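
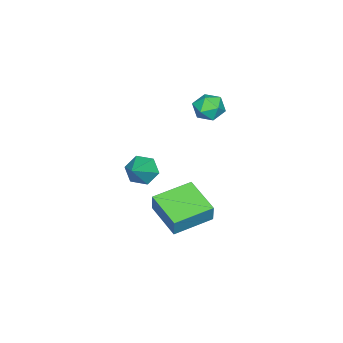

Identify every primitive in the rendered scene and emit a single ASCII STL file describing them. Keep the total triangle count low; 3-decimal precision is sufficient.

solid 
facet normal -0.825 -0.131 -0.550
outer loop
vertex 3.683 -3.098 -0.546
vertex 3.375 -3.538 0.02
vertex 3.255 -2.767 0.017
endloop
endfacet
facet normal 0.467 0.870 -0.157
outer loop
vertex 3.683 -3.098 -0.546
vertex 3.255 -2.767 0.017
vertex 4.605 -3.342 0.84
endloop
endfacet
facet normal -0.825 -0.131 -0.549
outer loop
vertex 3.255 -2.767 0.017
vertex 3.375 -3.538 0.02
vertex 2.948 -3.207 0.583
endloop
endfacet
facet normal -0.029 0.797 0.604
outer loop
vertex 3.255 -2.767 0.017
vertex 2.948 -3.207 0.583
vertex 4.605 -3.342 0.84
endloop
endfacet
facet normal -0.825 -0.131 -0.549
outer loop
vertex 2.948 -3.207 0.583
vertex 3.375 -3.538 0.02
vertex 3.068 -3.978 0.586
endloop
endfacet
facet normal -0.155 -0.020 0.988
outer loop
vertex 2.948 -3.207 0.583
vertex 3.068 -3.978 0.586
vertex 4.605 -3.342 0.84
endloop
endfacet
facet normal -0.825 -0.131 -0.550
outer loop
vertex 3.068 -3.978 0.586
vertex 3.375 -3.538 0.02
vertex 3.495 -4.308 0.024
endloop
endfacet
facet normal 0.215 -0.762 0.611
outer loop
vertex 3.068 -3.978 0.586
vertex 3.495 -4.308 0.024
vertex 4.605 -3.342 0.84
endloop
endfacet
facet normal -0.824 -0.131 -0.551
outer loop
vertex 3.495 -4.308 0.024
vertex 3.375 -3.538 0.02
vertex 3.803 -3.868 -0.542
endloop
endfacet
facet normal 0.709 -0.689 -0.149
outer loop
vertex 3.495 -4.308 0.024
vertex 3.803 -3.868 -0.542
vertex 4.605 -3.342 0.84
endloop
endfacet
facet normal -0.824 -0.131 -0.551
outer loop
vertex 3.803 -3.868 -0.542
vertex 3.375 -3.538 0.02
vertex 3.683 -3.098 -0.546
endloop
endfacet
facet normal 0.836 0.128 -0.534
outer loop
vertex 3.803 -3.868 -0.542
vertex 3.683 -3.098 -0.546
vertex 4.605 -3.342 0.84
endloop
endfacet
facet normal 0.259 0.950 -0.175
outer loop
vertex 0.532 -1.621 2.062
vertex -0.18 -1.382 2.304
vertex 0.411 -1.448 2.822
endloop
endfacet
facet normal 0.829 0.560 0.005
outer loop
vertex 0.532 -1.621 2.062
vertex 0.411 -1.448 2.822
vertex 0.839 -2.08 2.624
endloop
endfacet
facet normal 0.885 0.024 -0.464
outer loop
vertex 0.532 -1.621 2.062
vertex 0.839 -2.08 2.624
vertex 0.512 -2.405 1.984
endloop
endfacet
facet normal 0.351 0.084 -0.933
outer loop
vertex 0.532 -1.621 2.062
vertex 0.512 -2.405 1.984
vertex -0.117 -1.974 1.786
endloop
endfacet
facet normal -0.036 0.656 -0.754
outer loop
vertex 0.532 -1.621 2.062
vertex -0.117 -1.974 1.786
vertex -0.18 -1.382 2.304
endloop
endfacet
facet normal 0.709 0.277 0.649
outer loop
vertex 0.839 -2.08 2.624
vertex 0.411 -1.448 2.822
vertex 0.317 -2.126 3.214
endloop
endfacet
facet normal -0.214 0.908 0.360
outer loop
vertex 0.411 -1.448 2.822
vertex -0.18 -1.382 2.304
vertex -0.312 -1.695 3.016
endloop
endfacet
facet normal -0.692 0.432 -0.578
outer loop
vertex -0.18 -1.382 2.304
vertex -0.117 -1.974 1.786
vertex -0.639 -2.02 2.376
endloop
endfacet
facet normal -0.064 -0.493 -0.868
outer loop
vertex -0.117 -1.974 1.786
vertex 0.512 -2.405 1.984
vertex -0.211 -2.652 2.178
endloop
endfacet
facet normal 0.801 -0.589 -0.110
outer loop
vertex 0.512 -2.405 1.984
vertex 0.839 -2.08 2.624
vertex 0.38 -2.718 2.696
endloop
endfacet
facet normal -0.351 -0.084 0.933
outer loop
vertex -0.332 -2.479 2.938
vertex 0.317 -2.126 3.214
vertex -0.312 -1.695 3.016
endloop
endfacet
facet normal -0.885 -0.024 0.464
outer loop
vertex -0.332 -2.479 2.938
vertex -0.312 -1.695 3.016
vertex -0.639 -2.02 2.376
endloop
endfacet
facet normal -0.829 -0.560 -0.005
outer loop
vertex -0.332 -2.479 2.938
vertex -0.639 -2.02 2.376
vertex -0.211 -2.652 2.178
endloop
endfacet
facet normal -0.259 -0.950 0.175
outer loop
vertex -0.332 -2.479 2.938
vertex -0.211 -2.652 2.178
vertex 0.38 -2.718 2.696
endloop
endfacet
facet normal 0.036 -0.656 0.754
outer loop
vertex -0.332 -2.479 2.938
vertex 0.38 -2.718 2.696
vertex 0.317 -2.126 3.214
endloop
endfacet
facet normal 0.064 0.493 0.868
outer loop
vertex -0.312 -1.695 3.016
vertex 0.317 -2.126 3.214
vertex 0.411 -1.448 2.822
endloop
endfacet
facet normal -0.801 0.589 0.110
outer loop
vertex -0.639 -2.02 2.376
vertex -0.312 -1.695 3.016
vertex -0.18 -1.382 2.304
endloop
endfacet
facet normal -0.709 -0.277 -0.649
outer loop
vertex -0.211 -2.652 2.178
vertex -0.639 -2.02 2.376
vertex -0.117 -1.974 1.786
endloop
endfacet
facet normal 0.214 -0.908 -0.360
outer loop
vertex 0.38 -2.718 2.696
vertex -0.211 -2.652 2.178
vertex 0.512 -2.405 1.984
endloop
endfacet
facet normal 0.692 -0.432 0.578
outer loop
vertex 0.317 -2.126 3.214
vertex 0.38 -2.718 2.696
vertex 0.839 -2.08 2.624
endloop
endfacet
facet normal -0.492 -0.825 0.279
outer loop
vertex 2.352 -3.616 -2.44
vertex 0.729 -2.553 -2.159
vertex 2.071 -3.783 -3.428
endloop
endfacet
facet normal 0.828 -0.542 -0.144
outer loop
vertex 3.011 -2.207 -3.961
vertex 2.352 -3.616 -2.44
vertex 2.071 -3.783 -3.428
endloop
endfacet
facet normal -0.492 -0.825 0.279
outer loop
vertex 2.071 -3.783 -3.428
vertex 0.729 -2.553 -2.159
vertex 0.449 -2.72 -3.146
endloop
endfacet
facet normal -0.270 -0.160 -0.949
outer loop
vertex 0.449 -2.72 -3.146
vertex 3.011 -2.207 -3.961
vertex 2.071 -3.783 -3.428
endloop
endfacet
facet normal 0.269 0.160 0.950
outer loop
vertex 2.352 -3.616 -2.44
vertex 1.669 -0.977 -2.692
vertex 0.729 -2.553 -2.159
endloop
endfacet
facet normal 0.828 -0.542 -0.143
outer loop
vertex 3.291 -2.04 -2.974
vertex 2.352 -3.616 -2.44
vertex 3.011 -2.207 -3.961
endloop
endfacet
facet normal 0.270 0.161 0.949
outer loop
vertex 3.291 -2.04 -2.974
vertex 1.669 -0.977 -2.692
vertex 2.352 -3.616 -2.44
endloop
endfacet
facet normal -0.828 0.542 0.143
outer loop
vertex 0.729 -2.553 -2.159
vertex 1.669 -0.977 -2.692
vertex 0.449 -2.72 -3.146
endloop
endfacet
facet normal -0.270 -0.161 -0.949
outer loop
vertex 1.388 -1.144 -3.68
vertex 3.011 -2.207 -3.961
vertex 0.449 -2.72 -3.146
endloop
endfacet
facet normal -0.828 0.542 0.144
outer loop
vertex 0.449 -2.72 -3.146
vertex 1.669 -0.977 -2.692
vertex 1.388 -1.144 -3.68
endloop
endfacet
facet normal 0.492 0.825 -0.279
outer loop
vertex 1.388 -1.144 -3.68
vertex 3.291 -2.04 -2.974
vertex 3.011 -2.207 -3.961
endloop
endfacet
facet normal 0.492 0.825 -0.279
outer loop
vertex 1.669 -0.977 -2.692
vertex 3.291 -2.04 -2.974
vertex 1.388 -1.144 -3.68
endloop
endfacet

endsolid


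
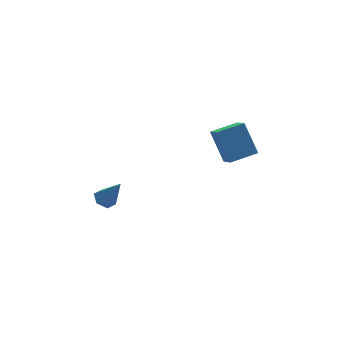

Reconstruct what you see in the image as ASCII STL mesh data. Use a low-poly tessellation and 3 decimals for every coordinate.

solid 
facet normal -0.344 0.353 -0.870
outer loop
vertex -3.533 1.321 0.235
vertex -3.926 1.665 0.53
vertex -3.38 1.877 0.4
endloop
endfacet
facet normal 0.966 -0.230 -0.121
outer loop
vertex -3.533 1.321 0.235
vertex -3.38 1.877 0.4
vertex -3.374 1.095 1.93
endloop
endfacet
facet normal -0.344 0.353 -0.870
outer loop
vertex -3.38 1.877 0.4
vertex -3.926 1.665 0.53
vertex -3.773 2.221 0.695
endloop
endfacet
facet normal 0.746 0.594 0.301
outer loop
vertex -3.38 1.877 0.4
vertex -3.773 2.221 0.695
vertex -3.374 1.095 1.93
endloop
endfacet
facet normal -0.344 0.353 -0.870
outer loop
vertex -3.773 2.221 0.695
vertex -3.926 1.665 0.53
vertex -4.32 2.009 0.825
endloop
endfacet
facet normal -0.114 0.716 0.689
outer loop
vertex -3.773 2.221 0.695
vertex -4.32 2.009 0.825
vertex -3.374 1.095 1.93
endloop
endfacet
facet normal -0.342 0.354 -0.870
outer loop
vertex -4.32 2.009 0.825
vertex -3.926 1.665 0.53
vertex -4.473 1.453 0.659
endloop
endfacet
facet normal -0.755 0.012 0.656
outer loop
vertex -4.32 2.009 0.825
vertex -4.473 1.453 0.659
vertex -3.374 1.095 1.93
endloop
endfacet
facet normal -0.342 0.354 -0.870
outer loop
vertex -4.473 1.453 0.659
vertex -3.926 1.665 0.53
vertex -4.079 1.109 0.364
endloop
endfacet
facet normal -0.534 -0.812 0.233
outer loop
vertex -4.473 1.453 0.659
vertex -4.079 1.109 0.364
vertex -3.374 1.095 1.93
endloop
endfacet
facet normal -0.343 0.354 -0.870
outer loop
vertex -4.079 1.109 0.364
vertex -3.926 1.665 0.53
vertex -3.533 1.321 0.235
endloop
endfacet
facet normal 0.326 -0.933 -0.155
outer loop
vertex -4.079 1.109 0.364
vertex -3.533 1.321 0.235
vertex -3.374 1.095 1.93
endloop
endfacet
facet normal -0.983 0.110 -0.147
outer loop
vertex 1.681 0.932 3.663
vertex 1.935 1.978 2.752
vertex 1.749 -0.259 2.316
endloop
endfacet
facet normal -0.180 -0.741 0.646
outer loop
vertex 3.165 -0.418 2.528
vertex 1.681 0.932 3.663
vertex 1.749 -0.259 2.316
endloop
endfacet
facet normal -0.983 0.111 -0.148
outer loop
vertex 1.749 -0.259 2.316
vertex 1.935 1.978 2.752
vertex 2.004 0.787 1.404
endloop
endfacet
facet normal 0.038 -0.662 -0.749
outer loop
vertex 2.004 0.787 1.404
vertex 3.165 -0.418 2.528
vertex 1.749 -0.259 2.316
endloop
endfacet
facet normal -0.038 0.662 0.749
outer loop
vertex 1.681 0.932 3.663
vertex 3.351 1.819 2.964
vertex 1.935 1.978 2.752
endloop
endfacet
facet normal -0.181 -0.742 0.646
outer loop
vertex 3.096 0.773 3.876
vertex 1.681 0.932 3.663
vertex 3.165 -0.418 2.528
endloop
endfacet
facet normal -0.038 0.662 0.749
outer loop
vertex 3.096 0.773 3.876
vertex 3.351 1.819 2.964
vertex 1.681 0.932 3.663
endloop
endfacet
facet normal 0.180 0.742 -0.646
outer loop
vertex 1.935 1.978 2.752
vertex 3.351 1.819 2.964
vertex 2.004 0.787 1.404
endloop
endfacet
facet normal 0.038 -0.662 -0.749
outer loop
vertex 3.419 0.628 1.617
vertex 3.165 -0.418 2.528
vertex 2.004 0.787 1.404
endloop
endfacet
facet normal 0.181 0.741 -0.646
outer loop
vertex 2.004 0.787 1.404
vertex 3.351 1.819 2.964
vertex 3.419 0.628 1.617
endloop
endfacet
facet normal 0.983 -0.110 0.148
outer loop
vertex 3.419 0.628 1.617
vertex 3.096 0.773 3.876
vertex 3.165 -0.418 2.528
endloop
endfacet
facet normal 0.983 -0.111 0.148
outer loop
vertex 3.351 1.819 2.964
vertex 3.096 0.773 3.876
vertex 3.419 0.628 1.617
endloop
endfacet

endsolid


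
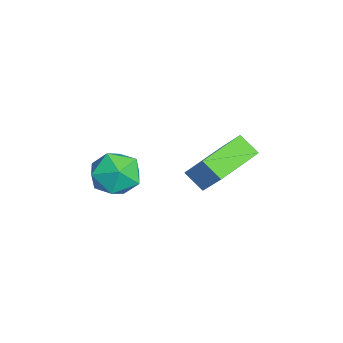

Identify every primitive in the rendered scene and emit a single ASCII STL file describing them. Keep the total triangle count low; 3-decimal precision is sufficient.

solid 
facet normal -0.567 -0.325 -0.757
outer loop
vertex 0.368 2.206 1.513
vertex -1.089 3.741 1.945
vertex 0.893 2.899 0.823
endloop
endfacet
facet normal 0.675 -0.710 -0.200
outer loop
vertex 2.009 3.539 2.315
vertex 0.368 2.206 1.513
vertex 0.893 2.899 0.823
endloop
endfacet
facet normal -0.567 -0.325 -0.757
outer loop
vertex 0.893 2.899 0.823
vertex -1.089 3.741 1.945
vertex -0.564 4.433 1.255
endloop
endfacet
facet normal 0.473 0.624 -0.622
outer loop
vertex -0.564 4.433 1.255
vertex 2.009 3.539 2.315
vertex 0.893 2.899 0.823
endloop
endfacet
facet normal -0.473 -0.624 0.622
outer loop
vertex 0.368 2.206 1.513
vertex 0.027 4.381 3.437
vertex -1.089 3.741 1.945
endloop
endfacet
facet normal 0.675 -0.711 -0.199
outer loop
vertex 1.484 2.847 3.005
vertex 0.368 2.206 1.513
vertex 2.009 3.539 2.315
endloop
endfacet
facet normal -0.473 -0.624 0.622
outer loop
vertex 1.484 2.847 3.005
vertex 0.027 4.381 3.437
vertex 0.368 2.206 1.513
endloop
endfacet
facet normal -0.674 0.711 0.200
outer loop
vertex -1.089 3.741 1.945
vertex 0.027 4.381 3.437
vertex -0.564 4.433 1.255
endloop
endfacet
facet normal 0.473 0.624 -0.622
outer loop
vertex 0.552 5.074 2.747
vertex 2.009 3.539 2.315
vertex -0.564 4.433 1.255
endloop
endfacet
facet normal -0.675 0.710 0.200
outer loop
vertex -0.564 4.433 1.255
vertex 0.027 4.381 3.437
vertex 0.552 5.074 2.747
endloop
endfacet
facet normal 0.567 0.325 0.757
outer loop
vertex 0.552 5.074 2.747
vertex 1.484 2.847 3.005
vertex 2.009 3.539 2.315
endloop
endfacet
facet normal 0.567 0.325 0.757
outer loop
vertex 0.027 4.381 3.437
vertex 1.484 2.847 3.005
vertex 0.552 5.074 2.747
endloop
endfacet
facet normal 0.205 0.251 0.946
outer loop
vertex 2.304 0.322 3.788
vertex 2.244 -0.781 4.093
vertex 3.244 -0.332 3.758
endloop
endfacet
facet normal 0.508 0.708 0.491
outer loop
vertex 2.304 0.322 3.788
vertex 3.244 -0.332 3.758
vertex 3.033 0.408 2.909
endloop
endfacet
facet normal -0.007 0.996 0.091
outer loop
vertex 2.304 0.322 3.788
vertex 3.033 0.408 2.909
vertex 1.903 0.417 2.719
endloop
endfacet
facet normal -0.630 0.717 0.300
outer loop
vertex 2.304 0.322 3.788
vertex 1.903 0.417 2.719
vertex 1.415 -0.318 3.451
endloop
endfacet
facet normal -0.498 0.256 0.828
outer loop
vertex 2.304 0.322 3.788
vertex 1.415 -0.318 3.451
vertex 2.244 -0.781 4.093
endloop
endfacet
facet normal 0.940 0.337 0.060
outer loop
vertex 3.033 0.408 2.909
vertex 3.244 -0.332 3.758
vertex 3.425 -0.642 2.669
endloop
endfacet
facet normal 0.449 -0.404 0.797
outer loop
vertex 3.244 -0.332 3.758
vertex 2.244 -0.781 4.093
vertex 2.937 -1.377 3.401
endloop
endfacet
facet normal -0.690 -0.396 0.606
outer loop
vertex 2.244 -0.781 4.093
vertex 1.415 -0.318 3.451
vertex 1.807 -1.368 3.211
endloop
endfacet
facet normal -0.903 0.351 -0.250
outer loop
vertex 1.415 -0.318 3.451
vertex 1.903 0.417 2.719
vertex 1.596 -0.628 2.362
endloop
endfacet
facet normal 0.105 0.803 -0.587
outer loop
vertex 1.903 0.417 2.719
vertex 3.033 0.408 2.909
vertex 2.596 -0.179 2.027
endloop
endfacet
facet normal 0.630 -0.717 -0.300
outer loop
vertex 2.536 -1.282 2.332
vertex 3.425 -0.642 2.669
vertex 2.937 -1.377 3.401
endloop
endfacet
facet normal 0.007 -0.996 -0.091
outer loop
vertex 2.536 -1.282 2.332
vertex 2.937 -1.377 3.401
vertex 1.807 -1.368 3.211
endloop
endfacet
facet normal -0.508 -0.708 -0.491
outer loop
vertex 2.536 -1.282 2.332
vertex 1.807 -1.368 3.211
vertex 1.596 -0.628 2.362
endloop
endfacet
facet normal -0.205 -0.251 -0.946
outer loop
vertex 2.536 -1.282 2.332
vertex 1.596 -0.628 2.362
vertex 2.596 -0.179 2.027
endloop
endfacet
facet normal 0.498 -0.256 -0.828
outer loop
vertex 2.536 -1.282 2.332
vertex 2.596 -0.179 2.027
vertex 3.425 -0.642 2.669
endloop
endfacet
facet normal 0.903 -0.351 0.250
outer loop
vertex 2.937 -1.377 3.401
vertex 3.425 -0.642 2.669
vertex 3.244 -0.332 3.758
endloop
endfacet
facet normal -0.105 -0.803 0.587
outer loop
vertex 1.807 -1.368 3.211
vertex 2.937 -1.377 3.401
vertex 2.244 -0.781 4.093
endloop
endfacet
facet normal -0.940 -0.337 -0.060
outer loop
vertex 1.596 -0.628 2.362
vertex 1.807 -1.368 3.211
vertex 1.415 -0.318 3.451
endloop
endfacet
facet normal -0.449 0.404 -0.797
outer loop
vertex 2.596 -0.179 2.027
vertex 1.596 -0.628 2.362
vertex 1.903 0.417 2.719
endloop
endfacet
facet normal 0.690 0.396 -0.606
outer loop
vertex 3.425 -0.642 2.669
vertex 2.596 -0.179 2.027
vertex 3.033 0.408 2.909
endloop
endfacet

endsolid


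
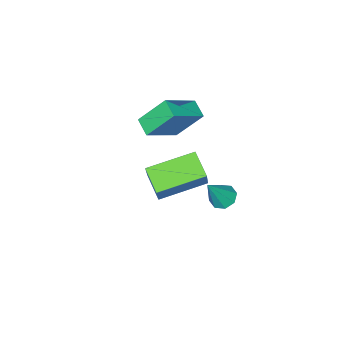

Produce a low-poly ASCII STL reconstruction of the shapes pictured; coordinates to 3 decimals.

solid 
facet normal -0.518 0.053 -0.854
outer loop
vertex -3.014 2.002 -4.74
vertex -3.43 2.447 -4.46
vertex -2.857 2.486 -4.805
endloop
endfacet
facet normal 0.925 -0.326 -0.195
outer loop
vertex -3.014 2.002 -4.74
vertex -2.857 2.486 -4.805
vertex -2.51 2.353 -2.94
endloop
endfacet
facet normal -0.518 0.053 -0.854
outer loop
vertex -2.857 2.486 -4.805
vertex -3.43 2.447 -4.46
vertex -3.036 2.947 -4.668
endloop
endfacet
facet normal 0.908 0.394 -0.141
outer loop
vertex -2.857 2.486 -4.805
vertex -3.036 2.947 -4.668
vertex -2.51 2.353 -2.94
endloop
endfacet
facet normal -0.517 0.052 -0.854
outer loop
vertex -3.036 2.947 -4.668
vertex -3.43 2.447 -4.46
vertex -3.445 3.115 -4.41
endloop
endfacet
facet normal 0.460 0.873 0.160
outer loop
vertex -3.036 2.947 -4.668
vertex -3.445 3.115 -4.41
vertex -2.51 2.353 -2.94
endloop
endfacet
facet normal -0.517 0.052 -0.854
outer loop
vertex -3.445 3.115 -4.41
vertex -3.43 2.447 -4.46
vertex -3.846 2.892 -4.181
endloop
endfacet
facet normal -0.159 0.832 0.532
outer loop
vertex -3.445 3.115 -4.41
vertex -3.846 2.892 -4.181
vertex -2.51 2.353 -2.94
endloop
endfacet
facet normal -0.517 0.052 -0.854
outer loop
vertex -3.846 2.892 -4.181
vertex -3.43 2.447 -4.46
vertex -4.004 2.408 -4.115
endloop
endfacet
facet normal -0.584 0.294 0.757
outer loop
vertex -3.846 2.892 -4.181
vertex -4.004 2.408 -4.115
vertex -2.51 2.353 -2.94
endloop
endfacet
facet normal -0.517 0.053 -0.854
outer loop
vertex -4.004 2.408 -4.115
vertex -3.43 2.447 -4.46
vertex -3.825 1.947 -4.252
endloop
endfacet
facet normal -0.568 -0.429 0.702
outer loop
vertex -4.004 2.408 -4.115
vertex -3.825 1.947 -4.252
vertex -2.51 2.353 -2.94
endloop
endfacet
facet normal -0.516 0.052 -0.855
outer loop
vertex -3.825 1.947 -4.252
vertex -3.43 2.447 -4.46
vertex -3.415 1.779 -4.51
endloop
endfacet
facet normal -0.120 -0.908 0.401
outer loop
vertex -3.825 1.947 -4.252
vertex -3.415 1.779 -4.51
vertex -2.51 2.353 -2.94
endloop
endfacet
facet normal -0.519 0.052 -0.853
outer loop
vertex -3.415 1.779 -4.51
vertex -3.43 2.447 -4.46
vertex -3.014 2.002 -4.74
endloop
endfacet
facet normal 0.499 -0.866 0.029
outer loop
vertex -3.415 1.779 -4.51
vertex -3.014 2.002 -4.74
vertex -2.51 2.353 -2.94
endloop
endfacet
facet normal -0.430 0.477 0.766
outer loop
vertex -4.775 -0.559 -0.464
vertex -3.103 -0.757 0.597
vertex -4.461 0.27 -0.804
endloop
endfacet
facet normal -0.840 0.099 -0.533
outer loop
vertex -3.657 -0.623 -2.237
vertex -4.775 -0.559 -0.464
vertex -4.461 0.27 -0.804
endloop
endfacet
facet normal -0.430 0.477 0.766
outer loop
vertex -4.461 0.27 -0.804
vertex -3.103 -0.757 0.597
vertex -2.789 0.072 0.257
endloop
endfacet
facet normal 0.331 0.873 -0.358
outer loop
vertex -2.789 0.072 0.257
vertex -3.657 -0.623 -2.237
vertex -4.461 0.27 -0.804
endloop
endfacet
facet normal -0.331 -0.873 0.358
outer loop
vertex -4.775 -0.559 -0.464
vertex -2.299 -1.65 -0.836
vertex -3.103 -0.757 0.597
endloop
endfacet
facet normal -0.840 0.099 -0.533
outer loop
vertex -3.971 -1.452 -1.897
vertex -4.775 -0.559 -0.464
vertex -3.657 -0.623 -2.237
endloop
endfacet
facet normal -0.331 -0.873 0.358
outer loop
vertex -3.971 -1.452 -1.897
vertex -2.299 -1.65 -0.836
vertex -4.775 -0.559 -0.464
endloop
endfacet
facet normal 0.840 -0.099 0.533
outer loop
vertex -3.103 -0.757 0.597
vertex -2.299 -1.65 -0.836
vertex -2.789 0.072 0.257
endloop
endfacet
facet normal 0.331 0.873 -0.358
outer loop
vertex -1.985 -0.821 -1.176
vertex -3.657 -0.623 -2.237
vertex -2.789 0.072 0.257
endloop
endfacet
facet normal 0.840 -0.099 0.533
outer loop
vertex -2.789 0.072 0.257
vertex -2.299 -1.65 -0.836
vertex -1.985 -0.821 -1.176
endloop
endfacet
facet normal 0.430 -0.477 -0.766
outer loop
vertex -1.985 -0.821 -1.176
vertex -3.971 -1.452 -1.897
vertex -3.657 -0.623 -2.237
endloop
endfacet
facet normal 0.430 -0.477 -0.766
outer loop
vertex -2.299 -1.65 -0.836
vertex -3.971 -1.452 -1.897
vertex -1.985 -0.821 -1.176
endloop
endfacet
facet normal -0.410 -0.337 -0.847
outer loop
vertex 1.077 2.294 0.434
vertex -0.781 3.321 0.925
vertex 1.488 3.329 -0.177
endloop
endfacet
facet normal 0.853 -0.471 -0.225
outer loop
vertex 2.181 3.899 1.255
vertex 1.077 2.294 0.434
vertex 1.488 3.329 -0.177
endloop
endfacet
facet normal -0.410 -0.338 -0.847
outer loop
vertex 1.488 3.329 -0.177
vertex -0.781 3.321 0.925
vertex -0.371 4.356 0.314
endloop
endfacet
facet normal 0.323 0.815 -0.481
outer loop
vertex -0.371 4.356 0.314
vertex 2.181 3.899 1.255
vertex 1.488 3.329 -0.177
endloop
endfacet
facet normal -0.323 -0.815 0.481
outer loop
vertex 1.077 2.294 0.434
vertex -0.088 3.891 2.357
vertex -0.781 3.321 0.925
endloop
endfacet
facet normal 0.853 -0.471 -0.226
outer loop
vertex 1.771 2.864 1.866
vertex 1.077 2.294 0.434
vertex 2.181 3.899 1.255
endloop
endfacet
facet normal -0.323 -0.815 0.481
outer loop
vertex 1.771 2.864 1.866
vertex -0.088 3.891 2.357
vertex 1.077 2.294 0.434
endloop
endfacet
facet normal -0.853 0.471 0.225
outer loop
vertex -0.781 3.321 0.925
vertex -0.088 3.891 2.357
vertex -0.371 4.356 0.314
endloop
endfacet
facet normal 0.323 0.815 -0.481
outer loop
vertex 0.323 4.926 1.746
vertex 2.181 3.899 1.255
vertex -0.371 4.356 0.314
endloop
endfacet
facet normal -0.853 0.472 0.225
outer loop
vertex -0.371 4.356 0.314
vertex -0.088 3.891 2.357
vertex 0.323 4.926 1.746
endloop
endfacet
facet normal 0.410 0.338 0.847
outer loop
vertex 0.323 4.926 1.746
vertex 1.771 2.864 1.866
vertex 2.181 3.899 1.255
endloop
endfacet
facet normal 0.410 0.337 0.847
outer loop
vertex -0.088 3.891 2.357
vertex 1.771 2.864 1.866
vertex 0.323 4.926 1.746
endloop
endfacet

endsolid


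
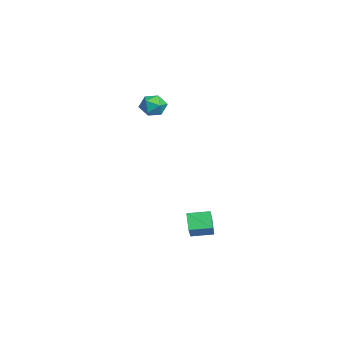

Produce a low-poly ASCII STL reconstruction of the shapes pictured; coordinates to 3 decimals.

solid 
facet normal 0.343 0.759 0.553
outer loop
vertex -3.511 1.565 2.888
vertex -3.446 1.108 3.475
vertex -2.874 1.193 3.003
endloop
endfacet
facet normal 0.518 0.845 -0.134
outer loop
vertex -3.511 1.565 2.888
vertex -2.874 1.193 3.003
vertex -3.151 1.253 2.313
endloop
endfacet
facet normal -0.086 0.852 -0.516
outer loop
vertex -3.511 1.565 2.888
vertex -3.151 1.253 2.313
vertex -3.894 1.205 2.357
endloop
endfacet
facet normal -0.634 0.771 -0.065
outer loop
vertex -3.511 1.565 2.888
vertex -3.894 1.205 2.357
vertex -4.077 1.115 3.075
endloop
endfacet
facet normal -0.370 0.713 0.596
outer loop
vertex -3.511 1.565 2.888
vertex -4.077 1.115 3.075
vertex -3.446 1.108 3.475
endloop
endfacet
facet normal 0.899 0.279 -0.337
outer loop
vertex -3.151 1.253 2.313
vertex -2.874 1.193 3.003
vertex -2.863 0.605 2.545
endloop
endfacet
facet normal 0.618 0.140 0.774
outer loop
vertex -2.874 1.193 3.003
vertex -3.446 1.108 3.475
vertex -3.046 0.515 3.263
endloop
endfacet
facet normal -0.534 0.065 0.843
outer loop
vertex -3.446 1.108 3.475
vertex -4.077 1.115 3.075
vertex -3.789 0.467 3.307
endloop
endfacet
facet normal -0.961 0.158 -0.225
outer loop
vertex -4.077 1.115 3.075
vertex -3.894 1.205 2.357
vertex -4.066 0.527 2.617
endloop
endfacet
facet normal -0.075 0.290 -0.954
outer loop
vertex -3.894 1.205 2.357
vertex -3.151 1.253 2.313
vertex -3.494 0.612 2.145
endloop
endfacet
facet normal 0.634 -0.771 0.065
outer loop
vertex -3.429 0.155 2.732
vertex -2.863 0.605 2.545
vertex -3.046 0.515 3.263
endloop
endfacet
facet normal 0.086 -0.852 0.516
outer loop
vertex -3.429 0.155 2.732
vertex -3.046 0.515 3.263
vertex -3.789 0.467 3.307
endloop
endfacet
facet normal -0.518 -0.845 0.134
outer loop
vertex -3.429 0.155 2.732
vertex -3.789 0.467 3.307
vertex -4.066 0.527 2.617
endloop
endfacet
facet normal -0.343 -0.759 -0.553
outer loop
vertex -3.429 0.155 2.732
vertex -4.066 0.527 2.617
vertex -3.494 0.612 2.145
endloop
endfacet
facet normal 0.370 -0.713 -0.596
outer loop
vertex -3.429 0.155 2.732
vertex -3.494 0.612 2.145
vertex -2.863 0.605 2.545
endloop
endfacet
facet normal 0.961 -0.158 0.225
outer loop
vertex -3.046 0.515 3.263
vertex -2.863 0.605 2.545
vertex -2.874 1.193 3.003
endloop
endfacet
facet normal 0.075 -0.290 0.954
outer loop
vertex -3.789 0.467 3.307
vertex -3.046 0.515 3.263
vertex -3.446 1.108 3.475
endloop
endfacet
facet normal -0.899 -0.279 0.337
outer loop
vertex -4.066 0.527 2.617
vertex -3.789 0.467 3.307
vertex -4.077 1.115 3.075
endloop
endfacet
facet normal -0.618 -0.140 -0.774
outer loop
vertex -3.494 0.612 2.145
vertex -4.066 0.527 2.617
vertex -3.894 1.205 2.357
endloop
endfacet
facet normal 0.534 -0.065 -0.843
outer loop
vertex -2.863 0.605 2.545
vertex -3.494 0.612 2.145
vertex -3.151 1.253 2.313
endloop
endfacet
facet normal -0.619 -0.083 0.781
outer loop
vertex 0.637 2.385 -2.765
vertex 0.648 3.508 -2.637
vertex -0.572 2.506 -3.711
endloop
endfacet
facet normal -0.011 -0.993 -0.114
outer loop
vertex 0.072 2.592 -4.523
vertex 0.637 2.385 -2.765
vertex -0.572 2.506 -3.711
endloop
endfacet
facet normal -0.619 -0.083 0.781
outer loop
vertex -0.572 2.506 -3.711
vertex 0.648 3.508 -2.637
vertex -0.561 3.629 -3.583
endloop
endfacet
facet normal -0.785 0.078 -0.614
outer loop
vertex -0.561 3.629 -3.583
vertex 0.072 2.592 -4.523
vertex -0.572 2.506 -3.711
endloop
endfacet
facet normal 0.785 -0.078 0.614
outer loop
vertex 0.637 2.385 -2.765
vertex 1.292 3.594 -3.449
vertex 0.648 3.508 -2.637
endloop
endfacet
facet normal -0.011 -0.993 -0.114
outer loop
vertex 1.281 2.471 -3.577
vertex 0.637 2.385 -2.765
vertex 0.072 2.592 -4.523
endloop
endfacet
facet normal 0.785 -0.078 0.614
outer loop
vertex 1.281 2.471 -3.577
vertex 1.292 3.594 -3.449
vertex 0.637 2.385 -2.765
endloop
endfacet
facet normal 0.011 0.993 0.114
outer loop
vertex 0.648 3.508 -2.637
vertex 1.292 3.594 -3.449
vertex -0.561 3.629 -3.583
endloop
endfacet
facet normal -0.785 0.078 -0.614
outer loop
vertex 0.083 3.715 -4.395
vertex 0.072 2.592 -4.523
vertex -0.561 3.629 -3.583
endloop
endfacet
facet normal 0.011 0.993 0.114
outer loop
vertex -0.561 3.629 -3.583
vertex 1.292 3.594 -3.449
vertex 0.083 3.715 -4.395
endloop
endfacet
facet normal 0.619 0.083 -0.781
outer loop
vertex 0.083 3.715 -4.395
vertex 1.281 2.471 -3.577
vertex 0.072 2.592 -4.523
endloop
endfacet
facet normal 0.619 0.083 -0.781
outer loop
vertex 1.292 3.594 -3.449
vertex 1.281 2.471 -3.577
vertex 0.083 3.715 -4.395
endloop
endfacet

endsolid


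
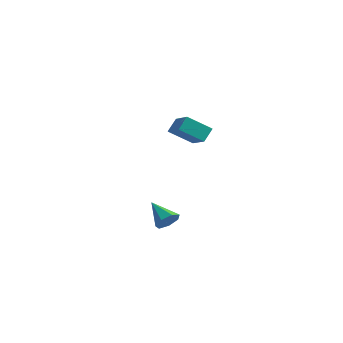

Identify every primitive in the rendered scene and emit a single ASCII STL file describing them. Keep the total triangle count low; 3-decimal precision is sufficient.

solid 
facet normal -0.764 0.474 -0.438
outer loop
vertex -0.284 3.606 3.148
vertex -0.252 4.237 3.775
vertex 0.651 4.363 2.338
endloop
endfacet
facet normal -0.036 -0.709 -0.704
outer loop
vertex 1.812 3.643 3.005
vertex -0.284 3.606 3.148
vertex 0.651 4.363 2.338
endloop
endfacet
facet normal -0.764 0.474 -0.438
outer loop
vertex 0.651 4.363 2.338
vertex -0.252 4.237 3.775
vertex 0.683 4.994 2.965
endloop
endfacet
facet normal 0.645 0.522 -0.558
outer loop
vertex 0.683 4.994 2.965
vertex 1.812 3.643 3.005
vertex 0.651 4.363 2.338
endloop
endfacet
facet normal -0.645 -0.522 0.558
outer loop
vertex -0.284 3.606 3.148
vertex 0.909 3.517 4.442
vertex -0.252 4.237 3.775
endloop
endfacet
facet normal -0.036 -0.709 -0.704
outer loop
vertex 0.877 2.886 3.815
vertex -0.284 3.606 3.148
vertex 1.812 3.643 3.005
endloop
endfacet
facet normal -0.645 -0.522 0.558
outer loop
vertex 0.877 2.886 3.815
vertex 0.909 3.517 4.442
vertex -0.284 3.606 3.148
endloop
endfacet
facet normal 0.036 0.709 0.704
outer loop
vertex -0.252 4.237 3.775
vertex 0.909 3.517 4.442
vertex 0.683 4.994 2.965
endloop
endfacet
facet normal 0.645 0.522 -0.558
outer loop
vertex 1.844 4.274 3.632
vertex 1.812 3.643 3.005
vertex 0.683 4.994 2.965
endloop
endfacet
facet normal 0.036 0.709 0.704
outer loop
vertex 0.683 4.994 2.965
vertex 0.909 3.517 4.442
vertex 1.844 4.274 3.632
endloop
endfacet
facet normal 0.764 -0.474 0.438
outer loop
vertex 1.844 4.274 3.632
vertex 0.877 2.886 3.815
vertex 1.812 3.643 3.005
endloop
endfacet
facet normal 0.764 -0.474 0.438
outer loop
vertex 0.909 3.517 4.442
vertex 0.877 2.886 3.815
vertex 1.844 4.274 3.632
endloop
endfacet
facet normal 0.816 -0.227 -0.532
outer loop
vertex 4.257 -2.266 1.192
vertex 3.937 -2.148 0.651
vertex 4.282 -1.743 1.007
endloop
endfacet
facet normal 0.219 0.316 0.923
outer loop
vertex 4.257 -2.266 1.192
vertex 4.282 -1.743 1.007
vertex 2.803 -1.832 1.389
endloop
endfacet
facet normal 0.816 -0.227 -0.532
outer loop
vertex 4.282 -1.743 1.007
vertex 3.937 -2.148 0.651
vertex 4.047 -1.525 0.554
endloop
endfacet
facet normal 0.051 0.910 0.411
outer loop
vertex 4.282 -1.743 1.007
vertex 4.047 -1.525 0.554
vertex 2.803 -1.832 1.389
endloop
endfacet
facet normal 0.817 -0.227 -0.531
outer loop
vertex 4.047 -1.525 0.554
vertex 3.937 -2.148 0.651
vertex 3.73 -1.775 0.173
endloop
endfacet
facet normal -0.390 0.885 -0.256
outer loop
vertex 4.047 -1.525 0.554
vertex 3.73 -1.775 0.173
vertex 2.803 -1.832 1.389
endloop
endfacet
facet normal 0.817 -0.227 -0.531
outer loop
vertex 3.73 -1.775 0.173
vertex 3.937 -2.148 0.651
vertex 3.569 -2.306 0.152
endloop
endfacet
facet normal -0.774 0.258 -0.578
outer loop
vertex 3.73 -1.775 0.173
vertex 3.569 -2.306 0.152
vertex 2.803 -1.832 1.389
endloop
endfacet
facet normal 0.817 -0.227 -0.530
outer loop
vertex 3.569 -2.306 0.152
vertex 3.937 -2.148 0.651
vertex 3.685 -2.718 0.507
endloop
endfacet
facet normal -0.810 -0.497 -0.311
outer loop
vertex 3.569 -2.306 0.152
vertex 3.685 -2.718 0.507
vertex 2.803 -1.832 1.389
endloop
endfacet
facet normal 0.816 -0.226 -0.532
outer loop
vertex 3.685 -2.718 0.507
vertex 3.937 -2.148 0.651
vertex 3.991 -2.7 0.969
endloop
endfacet
facet normal -0.472 -0.812 0.344
outer loop
vertex 3.685 -2.718 0.507
vertex 3.991 -2.7 0.969
vertex 2.803 -1.832 1.389
endloop
endfacet
facet normal 0.816 -0.227 -0.532
outer loop
vertex 3.991 -2.7 0.969
vertex 3.937 -2.148 0.651
vertex 4.257 -2.266 1.192
endloop
endfacet
facet normal -0.013 -0.450 0.893
outer loop
vertex 3.991 -2.7 0.969
vertex 4.257 -2.266 1.192
vertex 2.803 -1.832 1.389
endloop
endfacet

endsolid


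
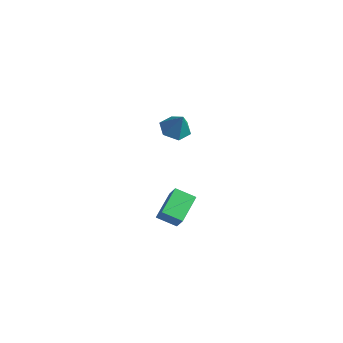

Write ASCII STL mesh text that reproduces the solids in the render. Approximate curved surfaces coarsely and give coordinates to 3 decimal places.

solid 
facet normal -0.479 0.018 -0.878
outer loop
vertex 3.408 -1.479 2.617
vertex 2.654 -1.106 3.036
vertex 3.321 -0.545 2.684
endloop
endfacet
facet normal 0.996 0.092 0.006
outer loop
vertex 3.408 -1.479 2.617
vertex 3.321 -0.545 2.684
vertex 3.366 -1.134 4.344
endloop
endfacet
facet normal -0.479 0.018 -0.878
outer loop
vertex 3.321 -0.545 2.684
vertex 2.654 -1.106 3.036
vertex 2.567 -0.172 3.103
endloop
endfacet
facet normal 0.543 0.796 0.268
outer loop
vertex 3.321 -0.545 2.684
vertex 2.567 -0.172 3.103
vertex 3.366 -1.134 4.344
endloop
endfacet
facet normal -0.478 0.018 -0.878
outer loop
vertex 2.567 -0.172 3.103
vertex 2.654 -1.106 3.036
vertex 1.899 -0.733 3.455
endloop
endfacet
facet normal -0.224 0.695 0.683
outer loop
vertex 2.567 -0.172 3.103
vertex 1.899 -0.733 3.455
vertex 3.366 -1.134 4.344
endloop
endfacet
facet normal -0.478 0.019 -0.878
outer loop
vertex 1.899 -0.733 3.455
vertex 2.654 -1.106 3.036
vertex 1.986 -1.666 3.387
endloop
endfacet
facet normal -0.537 -0.111 0.836
outer loop
vertex 1.899 -0.733 3.455
vertex 1.986 -1.666 3.387
vertex 3.366 -1.134 4.344
endloop
endfacet
facet normal -0.478 0.020 -0.878
outer loop
vertex 1.986 -1.666 3.387
vertex 2.654 -1.106 3.036
vertex 2.74 -2.039 2.968
endloop
endfacet
facet normal -0.084 -0.815 0.574
outer loop
vertex 1.986 -1.666 3.387
vertex 2.74 -2.039 2.968
vertex 3.366 -1.134 4.344
endloop
endfacet
facet normal -0.478 0.020 -0.878
outer loop
vertex 2.74 -2.039 2.968
vertex 2.654 -1.106 3.036
vertex 3.408 -1.479 2.617
endloop
endfacet
facet normal 0.682 -0.714 0.159
outer loop
vertex 2.74 -2.039 2.968
vertex 3.408 -1.479 2.617
vertex 3.366 -1.134 4.344
endloop
endfacet
facet normal -0.713 -0.555 0.428
outer loop
vertex 2.77 -2.191 -3.391
vertex 2.079 -0.614 -2.497
vertex 1.992 -1.964 -4.394
endloop
endfacet
facet normal 0.356 -0.813 -0.460
outer loop
vertex 2.941 -1.226 -4.963
vertex 2.77 -2.191 -3.391
vertex 1.992 -1.964 -4.394
endloop
endfacet
facet normal -0.713 -0.555 0.428
outer loop
vertex 1.992 -1.964 -4.394
vertex 2.079 -0.614 -2.497
vertex 1.301 -0.387 -3.5
endloop
endfacet
facet normal -0.603 0.176 -0.778
outer loop
vertex 1.301 -0.387 -3.5
vertex 2.941 -1.226 -4.963
vertex 1.992 -1.964 -4.394
endloop
endfacet
facet normal 0.603 -0.176 0.778
outer loop
vertex 2.77 -2.191 -3.391
vertex 3.028 0.124 -3.066
vertex 2.079 -0.614 -2.497
endloop
endfacet
facet normal 0.356 -0.813 -0.460
outer loop
vertex 3.719 -1.453 -3.96
vertex 2.77 -2.191 -3.391
vertex 2.941 -1.226 -4.963
endloop
endfacet
facet normal 0.603 -0.176 0.778
outer loop
vertex 3.719 -1.453 -3.96
vertex 3.028 0.124 -3.066
vertex 2.77 -2.191 -3.391
endloop
endfacet
facet normal -0.356 0.813 0.460
outer loop
vertex 2.079 -0.614 -2.497
vertex 3.028 0.124 -3.066
vertex 1.301 -0.387 -3.5
endloop
endfacet
facet normal -0.603 0.176 -0.778
outer loop
vertex 2.25 0.351 -4.069
vertex 2.941 -1.226 -4.963
vertex 1.301 -0.387 -3.5
endloop
endfacet
facet normal -0.356 0.813 0.460
outer loop
vertex 1.301 -0.387 -3.5
vertex 3.028 0.124 -3.066
vertex 2.25 0.351 -4.069
endloop
endfacet
facet normal 0.713 0.555 -0.428
outer loop
vertex 2.25 0.351 -4.069
vertex 3.719 -1.453 -3.96
vertex 2.941 -1.226 -4.963
endloop
endfacet
facet normal 0.713 0.555 -0.428
outer loop
vertex 3.028 0.124 -3.066
vertex 3.719 -1.453 -3.96
vertex 2.25 0.351 -4.069
endloop
endfacet

endsolid


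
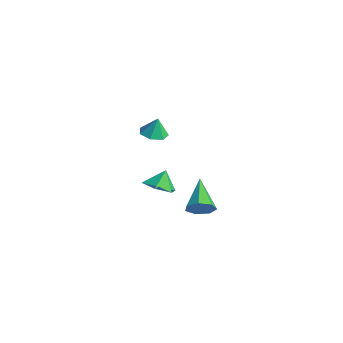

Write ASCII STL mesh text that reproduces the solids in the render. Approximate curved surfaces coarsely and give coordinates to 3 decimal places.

solid 
facet normal 0.675 -0.593 -0.439
outer loop
vertex 4.644 -2.432 1.734
vertex 4.035 -2.698 1.157
vertex 4.591 -2.019 1.094
endloop
endfacet
facet normal 0.457 0.764 0.455
outer loop
vertex 4.644 -2.432 1.734
vertex 4.591 -2.019 1.094
vertex 2.585 -1.422 2.103
endloop
endfacet
facet normal 0.675 -0.593 -0.440
outer loop
vertex 4.591 -2.019 1.094
vertex 4.035 -2.698 1.157
vertex 4.119 -2.117 0.502
endloop
endfacet
facet normal 0.145 0.951 -0.273
outer loop
vertex 4.591 -2.019 1.094
vertex 4.119 -2.117 0.502
vertex 2.585 -1.422 2.103
endloop
endfacet
facet normal 0.674 -0.593 -0.440
outer loop
vertex 4.119 -2.117 0.502
vertex 4.035 -2.698 1.157
vertex 3.583 -2.653 0.403
endloop
endfacet
facet normal -0.450 0.576 -0.682
outer loop
vertex 4.119 -2.117 0.502
vertex 3.583 -2.653 0.403
vertex 2.585 -1.422 2.103
endloop
endfacet
facet normal 0.674 -0.594 -0.439
outer loop
vertex 3.583 -2.653 0.403
vertex 4.035 -2.698 1.157
vertex 3.388 -3.222 0.873
endloop
endfacet
facet normal -0.884 -0.079 -0.462
outer loop
vertex 3.583 -2.653 0.403
vertex 3.388 -3.222 0.873
vertex 2.585 -1.422 2.103
endloop
endfacet
facet normal 0.674 -0.594 -0.440
outer loop
vertex 3.388 -3.222 0.873
vertex 4.035 -2.698 1.157
vertex 3.68 -3.397 1.557
endloop
endfacet
facet normal -0.826 -0.519 0.220
outer loop
vertex 3.388 -3.222 0.873
vertex 3.68 -3.397 1.557
vertex 2.585 -1.422 2.103
endloop
endfacet
facet normal 0.674 -0.594 -0.440
outer loop
vertex 3.68 -3.397 1.557
vertex 4.035 -2.698 1.157
vertex 4.239 -3.046 1.94
endloop
endfacet
facet normal -0.323 -0.414 0.851
outer loop
vertex 3.68 -3.397 1.557
vertex 4.239 -3.046 1.94
vertex 2.585 -1.422 2.103
endloop
endfacet
facet normal 0.675 -0.593 -0.439
outer loop
vertex 4.239 -3.046 1.94
vertex 4.035 -2.698 1.157
vertex 4.644 -2.432 1.734
endloop
endfacet
facet normal 0.248 0.157 0.956
outer loop
vertex 4.239 -3.046 1.94
vertex 4.644 -2.432 1.734
vertex 2.585 -1.422 2.103
endloop
endfacet
facet normal 0.095 -0.547 -0.832
outer loop
vertex 1.481 -2.491 0.832
vertex 0.456 -2.542 0.749
vertex 0.971 -1.771 0.301
endloop
endfacet
facet normal 0.632 0.697 0.339
outer loop
vertex 1.481 -2.491 0.832
vertex 0.971 -1.771 0.301
vertex 0.344 -1.898 1.731
endloop
endfacet
facet normal 0.095 -0.547 -0.832
outer loop
vertex 0.971 -1.771 0.301
vertex 0.456 -2.542 0.749
vertex -0.054 -1.822 0.218
endloop
endfacet
facet normal -0.055 0.996 0.064
outer loop
vertex 0.971 -1.771 0.301
vertex -0.054 -1.822 0.218
vertex 0.344 -1.898 1.731
endloop
endfacet
facet normal 0.095 -0.546 -0.832
outer loop
vertex -0.054 -1.822 0.218
vertex 0.456 -2.542 0.749
vertex -0.569 -2.594 0.666
endloop
endfacet
facet normal -0.744 0.628 0.227
outer loop
vertex -0.054 -1.822 0.218
vertex -0.569 -2.594 0.666
vertex 0.344 -1.898 1.731
endloop
endfacet
facet normal 0.095 -0.546 -0.832
outer loop
vertex -0.569 -2.594 0.666
vertex 0.456 -2.542 0.749
vertex -0.059 -3.314 1.197
endloop
endfacet
facet normal -0.746 -0.038 0.665
outer loop
vertex -0.569 -2.594 0.666
vertex -0.059 -3.314 1.197
vertex 0.344 -1.898 1.731
endloop
endfacet
facet normal 0.095 -0.546 -0.832
outer loop
vertex -0.059 -3.314 1.197
vertex 0.456 -2.542 0.749
vertex 0.966 -3.262 1.28
endloop
endfacet
facet normal -0.059 -0.338 0.939
outer loop
vertex -0.059 -3.314 1.197
vertex 0.966 -3.262 1.28
vertex 0.344 -1.898 1.731
endloop
endfacet
facet normal 0.095 -0.547 -0.832
outer loop
vertex 0.966 -3.262 1.28
vertex 0.456 -2.542 0.749
vertex 1.481 -2.491 0.832
endloop
endfacet
facet normal 0.630 0.030 0.776
outer loop
vertex 0.966 -3.262 1.28
vertex 1.481 -2.491 0.832
vertex 0.344 -1.898 1.731
endloop
endfacet
facet normal -0.081 -0.215 -0.973
outer loop
vertex -3.297 1.555 0.86
vertex -3.879 0.91 1.051
vertex -4.04 1.767 0.875
endloop
endfacet
facet normal 0.264 0.900 0.346
outer loop
vertex -3.297 1.555 0.86
vertex -4.04 1.767 0.875
vertex -3.781 1.17 2.229
endloop
endfacet
facet normal -0.082 -0.215 -0.973
outer loop
vertex -4.04 1.767 0.875
vertex -3.879 0.91 1.051
vertex -4.661 1.333 1.023
endloop
endfacet
facet normal -0.446 0.785 0.431
outer loop
vertex -4.04 1.767 0.875
vertex -4.661 1.333 1.023
vertex -3.781 1.17 2.229
endloop
endfacet
facet normal -0.082 -0.215 -0.973
outer loop
vertex -4.661 1.333 1.023
vertex -3.879 0.91 1.051
vertex -4.694 0.581 1.192
endloop
endfacet
facet normal -0.785 0.168 0.596
outer loop
vertex -4.661 1.333 1.023
vertex -4.694 0.581 1.192
vertex -3.781 1.17 2.229
endloop
endfacet
facet normal -0.081 -0.216 -0.973
outer loop
vertex -4.694 0.581 1.192
vertex -3.879 0.91 1.051
vertex -4.113 0.076 1.256
endloop
endfacet
facet normal -0.501 -0.485 0.717
outer loop
vertex -4.694 0.581 1.192
vertex -4.113 0.076 1.256
vertex -3.781 1.17 2.229
endloop
endfacet
facet normal -0.082 -0.216 -0.973
outer loop
vertex -4.113 0.076 1.256
vertex -3.879 0.91 1.051
vertex -3.356 0.199 1.165
endloop
endfacet
facet normal 0.196 -0.684 0.703
outer loop
vertex -4.113 0.076 1.256
vertex -3.356 0.199 1.165
vertex -3.781 1.17 2.229
endloop
endfacet
facet normal -0.081 -0.216 -0.973
outer loop
vertex -3.356 0.199 1.165
vertex -3.879 0.91 1.051
vertex -2.993 0.857 0.989
endloop
endfacet
facet normal 0.777 -0.278 0.564
outer loop
vertex -3.356 0.199 1.165
vertex -2.993 0.857 0.989
vertex -3.781 1.17 2.229
endloop
endfacet
facet normal -0.081 -0.215 -0.973
outer loop
vertex -2.993 0.857 0.989
vertex -3.879 0.91 1.051
vertex -3.297 1.555 0.86
endloop
endfacet
facet normal 0.808 0.427 0.406
outer loop
vertex -2.993 0.857 0.989
vertex -3.297 1.555 0.86
vertex -3.781 1.17 2.229
endloop
endfacet

endsolid


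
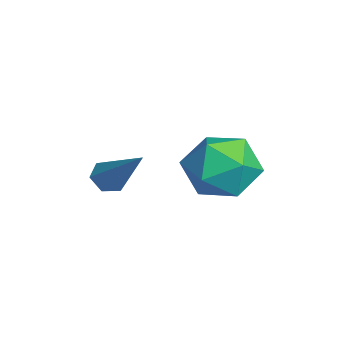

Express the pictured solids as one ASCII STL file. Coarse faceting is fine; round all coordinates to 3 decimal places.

solid 
facet normal 0.352 0.226 0.908
outer loop
vertex -1.763 4.099 0.805
vertex -1.386 3.078 0.913
vertex -0.75 3.852 0.474
endloop
endfacet
facet normal 0.354 0.800 0.485
outer loop
vertex -1.763 4.099 0.805
vertex -0.75 3.852 0.474
vertex -1.382 4.502 -0.137
endloop
endfacet
facet normal -0.316 0.912 0.262
outer loop
vertex -1.763 4.099 0.805
vertex -1.382 4.502 -0.137
vertex -2.408 4.129 -0.077
endloop
endfacet
facet normal -0.731 0.406 0.548
outer loop
vertex -1.763 4.099 0.805
vertex -2.408 4.129 -0.077
vertex -2.41 3.249 0.572
endloop
endfacet
facet normal -0.319 -0.017 0.948
outer loop
vertex -1.763 4.099 0.805
vertex -2.41 3.249 0.572
vertex -1.386 3.078 0.913
endloop
endfacet
facet normal 0.754 0.652 -0.086
outer loop
vertex -1.382 4.502 -0.137
vertex -0.75 3.852 0.474
vertex -0.77 3.731 -0.612
endloop
endfacet
facet normal 0.751 -0.278 0.599
outer loop
vertex -0.75 3.852 0.474
vertex -1.386 3.078 0.913
vertex -0.772 2.851 0.037
endloop
endfacet
facet normal -0.333 -0.672 0.662
outer loop
vertex -1.386 3.078 0.913
vertex -2.41 3.249 0.572
vertex -1.798 2.478 0.097
endloop
endfacet
facet normal -1.000 0.015 0.017
outer loop
vertex -2.41 3.249 0.572
vertex -2.408 4.129 -0.077
vertex -2.43 3.128 -0.514
endloop
endfacet
facet normal -0.329 0.832 -0.446
outer loop
vertex -2.408 4.129 -0.077
vertex -1.382 4.502 -0.137
vertex -1.794 3.902 -0.953
endloop
endfacet
facet normal 0.731 -0.406 -0.548
outer loop
vertex -1.417 2.881 -0.845
vertex -0.77 3.731 -0.612
vertex -0.772 2.851 0.037
endloop
endfacet
facet normal 0.316 -0.912 -0.262
outer loop
vertex -1.417 2.881 -0.845
vertex -0.772 2.851 0.037
vertex -1.798 2.478 0.097
endloop
endfacet
facet normal -0.354 -0.800 -0.485
outer loop
vertex -1.417 2.881 -0.845
vertex -1.798 2.478 0.097
vertex -2.43 3.128 -0.514
endloop
endfacet
facet normal -0.352 -0.226 -0.908
outer loop
vertex -1.417 2.881 -0.845
vertex -2.43 3.128 -0.514
vertex -1.794 3.902 -0.953
endloop
endfacet
facet normal 0.319 0.017 -0.948
outer loop
vertex -1.417 2.881 -0.845
vertex -1.794 3.902 -0.953
vertex -0.77 3.731 -0.612
endloop
endfacet
facet normal 1.000 -0.015 -0.017
outer loop
vertex -0.772 2.851 0.037
vertex -0.77 3.731 -0.612
vertex -0.75 3.852 0.474
endloop
endfacet
facet normal 0.329 -0.832 0.446
outer loop
vertex -1.798 2.478 0.097
vertex -0.772 2.851 0.037
vertex -1.386 3.078 0.913
endloop
endfacet
facet normal -0.754 -0.652 0.086
outer loop
vertex -2.43 3.128 -0.514
vertex -1.798 2.478 0.097
vertex -2.41 3.249 0.572
endloop
endfacet
facet normal -0.751 0.278 -0.599
outer loop
vertex -1.794 3.902 -0.953
vertex -2.43 3.128 -0.514
vertex -2.408 4.129 -0.077
endloop
endfacet
facet normal 0.333 0.672 -0.662
outer loop
vertex -0.77 3.731 -0.612
vertex -1.794 3.902 -0.953
vertex -1.382 4.502 -0.137
endloop
endfacet
facet normal -0.624 -0.361 -0.693
outer loop
vertex -2.57 0.643 -1.227
vertex -2.979 0.867 -0.975
vertex -2.719 1.137 -1.35
endloop
endfacet
facet normal 0.852 0.131 -0.506
outer loop
vertex -2.57 0.643 -1.227
vertex -2.719 1.137 -1.35
vertex -1.761 1.573 0.375
endloop
endfacet
facet normal -0.624 -0.361 -0.693
outer loop
vertex -2.719 1.137 -1.35
vertex -2.979 0.867 -0.975
vertex -3.128 1.361 -1.098
endloop
endfacet
facet normal 0.260 0.892 -0.370
outer loop
vertex -2.719 1.137 -1.35
vertex -3.128 1.361 -1.098
vertex -1.761 1.573 0.375
endloop
endfacet
facet normal -0.624 -0.361 -0.693
outer loop
vertex -3.128 1.361 -1.098
vertex -2.979 0.867 -0.975
vertex -3.388 1.091 -0.723
endloop
endfacet
facet normal -0.449 0.843 0.296
outer loop
vertex -3.128 1.361 -1.098
vertex -3.388 1.091 -0.723
vertex -1.761 1.573 0.375
endloop
endfacet
facet normal -0.625 -0.361 -0.692
outer loop
vertex -3.388 1.091 -0.723
vertex -2.979 0.867 -0.975
vertex -3.239 0.598 -0.6
endloop
endfacet
facet normal -0.566 0.034 0.824
outer loop
vertex -3.388 1.091 -0.723
vertex -3.239 0.598 -0.6
vertex -1.761 1.573 0.375
endloop
endfacet
facet normal -0.625 -0.361 -0.692
outer loop
vertex -3.239 0.598 -0.6
vertex -2.979 0.867 -0.975
vertex -2.83 0.374 -0.852
endloop
endfacet
facet normal 0.026 -0.726 0.687
outer loop
vertex -3.239 0.598 -0.6
vertex -2.83 0.374 -0.852
vertex -1.761 1.573 0.375
endloop
endfacet
facet normal -0.625 -0.361 -0.692
outer loop
vertex -2.83 0.374 -0.852
vertex -2.979 0.867 -0.975
vertex -2.57 0.643 -1.227
endloop
endfacet
facet normal 0.735 -0.678 0.023
outer loop
vertex -2.83 0.374 -0.852
vertex -2.57 0.643 -1.227
vertex -1.761 1.573 0.375
endloop
endfacet

endsolid


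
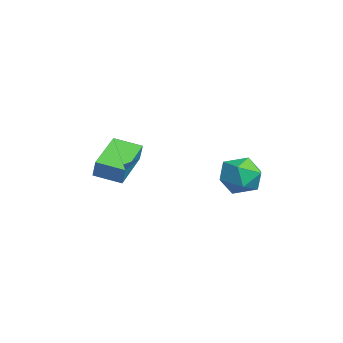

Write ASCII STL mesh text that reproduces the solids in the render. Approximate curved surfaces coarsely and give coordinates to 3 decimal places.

solid 
facet normal -0.778 0.539 0.321
outer loop
vertex -0.232 -1.761 0.702
vertex 0.382 -0.684 0.382
vertex -0.613 -1.799 -0.157
endloop
endfacet
facet normal -0.480 -0.841 0.250
outer loop
vertex 0.998 -2.916 -0.822
vertex -0.232 -1.761 0.702
vertex -0.613 -1.799 -0.157
endloop
endfacet
facet normal -0.778 0.539 0.321
outer loop
vertex -0.613 -1.799 -0.157
vertex 0.382 -0.684 0.382
vertex 0.001 -0.722 -0.477
endloop
endfacet
facet normal -0.405 -0.040 -0.913
outer loop
vertex 0.001 -0.722 -0.477
vertex 0.998 -2.916 -0.822
vertex -0.613 -1.799 -0.157
endloop
endfacet
facet normal 0.405 0.040 0.913
outer loop
vertex -0.232 -1.761 0.702
vertex 1.993 -1.801 -0.283
vertex 0.382 -0.684 0.382
endloop
endfacet
facet normal -0.480 -0.841 0.250
outer loop
vertex 1.379 -2.878 0.037
vertex -0.232 -1.761 0.702
vertex 0.998 -2.916 -0.822
endloop
endfacet
facet normal 0.405 0.040 0.913
outer loop
vertex 1.379 -2.878 0.037
vertex 1.993 -1.801 -0.283
vertex -0.232 -1.761 0.702
endloop
endfacet
facet normal 0.480 0.841 -0.250
outer loop
vertex 0.382 -0.684 0.382
vertex 1.993 -1.801 -0.283
vertex 0.001 -0.722 -0.477
endloop
endfacet
facet normal -0.405 -0.040 -0.913
outer loop
vertex 1.612 -1.839 -1.142
vertex 0.998 -2.916 -0.822
vertex 0.001 -0.722 -0.477
endloop
endfacet
facet normal 0.480 0.841 -0.250
outer loop
vertex 0.001 -0.722 -0.477
vertex 1.993 -1.801 -0.283
vertex 1.612 -1.839 -1.142
endloop
endfacet
facet normal 0.778 -0.539 -0.321
outer loop
vertex 1.612 -1.839 -1.142
vertex 1.379 -2.878 0.037
vertex 0.998 -2.916 -0.822
endloop
endfacet
facet normal 0.778 -0.539 -0.321
outer loop
vertex 1.993 -1.801 -0.283
vertex 1.379 -2.878 0.037
vertex 1.612 -1.839 -1.142
endloop
endfacet
facet normal 0.327 0.936 -0.133
outer loop
vertex 2.605 3.534 -1.653
vertex 1.919 3.876 -0.934
vertex 2.884 3.581 -0.64
endloop
endfacet
facet normal 0.848 0.464 -0.255
outer loop
vertex 2.605 3.534 -1.653
vertex 2.884 3.581 -0.64
vertex 3.162 2.752 -1.224
endloop
endfacet
facet normal 0.632 0.026 -0.774
outer loop
vertex 2.605 3.534 -1.653
vertex 3.162 2.752 -1.224
vertex 2.369 2.535 -1.879
endloop
endfacet
facet normal -0.023 0.226 -0.974
outer loop
vertex 2.605 3.534 -1.653
vertex 2.369 2.535 -1.879
vertex 1.6 3.229 -1.7
endloop
endfacet
facet normal -0.212 0.788 -0.577
outer loop
vertex 2.605 3.534 -1.653
vertex 1.6 3.229 -1.7
vertex 1.919 3.876 -0.934
endloop
endfacet
facet normal 0.938 0.077 0.337
outer loop
vertex 3.162 2.752 -1.224
vertex 2.884 3.581 -0.64
vertex 2.82 2.611 -0.24
endloop
endfacet
facet normal 0.094 0.840 0.535
outer loop
vertex 2.884 3.581 -0.64
vertex 1.919 3.876 -0.934
vertex 2.051 3.305 -0.061
endloop
endfacet
facet normal -0.778 0.601 -0.184
outer loop
vertex 1.919 3.876 -0.934
vertex 1.6 3.229 -1.7
vertex 1.258 3.088 -0.716
endloop
endfacet
facet normal -0.471 -0.309 -0.826
outer loop
vertex 1.6 3.229 -1.7
vertex 2.369 2.535 -1.879
vertex 1.536 2.259 -1.3
endloop
endfacet
facet normal 0.589 -0.633 -0.503
outer loop
vertex 2.369 2.535 -1.879
vertex 3.162 2.752 -1.224
vertex 2.501 1.964 -1.006
endloop
endfacet
facet normal 0.023 -0.226 0.974
outer loop
vertex 1.815 2.306 -0.287
vertex 2.82 2.611 -0.24
vertex 2.051 3.305 -0.061
endloop
endfacet
facet normal -0.632 -0.026 0.774
outer loop
vertex 1.815 2.306 -0.287
vertex 2.051 3.305 -0.061
vertex 1.258 3.088 -0.716
endloop
endfacet
facet normal -0.848 -0.464 0.255
outer loop
vertex 1.815 2.306 -0.287
vertex 1.258 3.088 -0.716
vertex 1.536 2.259 -1.3
endloop
endfacet
facet normal -0.327 -0.936 0.133
outer loop
vertex 1.815 2.306 -0.287
vertex 1.536 2.259 -1.3
vertex 2.501 1.964 -1.006
endloop
endfacet
facet normal 0.212 -0.788 0.577
outer loop
vertex 1.815 2.306 -0.287
vertex 2.501 1.964 -1.006
vertex 2.82 2.611 -0.24
endloop
endfacet
facet normal 0.471 0.309 0.826
outer loop
vertex 2.051 3.305 -0.061
vertex 2.82 2.611 -0.24
vertex 2.884 3.581 -0.64
endloop
endfacet
facet normal -0.589 0.633 0.503
outer loop
vertex 1.258 3.088 -0.716
vertex 2.051 3.305 -0.061
vertex 1.919 3.876 -0.934
endloop
endfacet
facet normal -0.938 -0.077 -0.337
outer loop
vertex 1.536 2.259 -1.3
vertex 1.258 3.088 -0.716
vertex 1.6 3.229 -1.7
endloop
endfacet
facet normal -0.094 -0.840 -0.535
outer loop
vertex 2.501 1.964 -1.006
vertex 1.536 2.259 -1.3
vertex 2.369 2.535 -1.879
endloop
endfacet
facet normal 0.778 -0.601 0.184
outer loop
vertex 2.82 2.611 -0.24
vertex 2.501 1.964 -1.006
vertex 3.162 2.752 -1.224
endloop
endfacet

endsolid


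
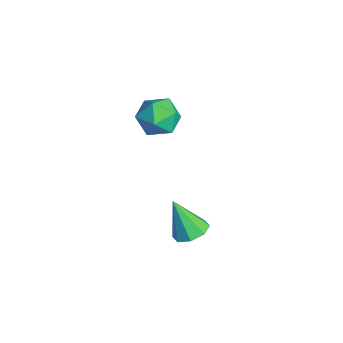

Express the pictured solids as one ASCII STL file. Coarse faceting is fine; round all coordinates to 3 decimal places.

solid 
facet normal 0.326 0.322 -0.889
outer loop
vertex 2.753 -0.482 -0.542
vertex 2.044 -0.849 -0.935
vertex 2.225 -0.053 -0.58
endloop
endfacet
facet normal 0.376 0.530 0.760
outer loop
vertex 2.753 -0.482 -0.542
vertex 2.225 -0.053 -0.58
vertex 1.396 -1.491 0.835
endloop
endfacet
facet normal 0.324 0.323 -0.889
outer loop
vertex 2.225 -0.053 -0.58
vertex 2.044 -0.849 -0.935
vertex 1.59 -0.091 -0.825
endloop
endfacet
facet normal -0.277 0.750 0.600
outer loop
vertex 2.225 -0.053 -0.58
vertex 1.59 -0.091 -0.825
vertex 1.396 -1.491 0.835
endloop
endfacet
facet normal 0.325 0.324 -0.889
outer loop
vertex 1.59 -0.091 -0.825
vertex 2.044 -0.849 -0.935
vertex 1.222 -0.573 -1.135
endloop
endfacet
facet normal -0.841 0.458 0.288
outer loop
vertex 1.59 -0.091 -0.825
vertex 1.222 -0.573 -1.135
vertex 1.396 -1.491 0.835
endloop
endfacet
facet normal 0.325 0.322 -0.889
outer loop
vertex 1.222 -0.573 -1.135
vertex 2.044 -0.849 -0.935
vertex 1.335 -1.217 -1.327
endloop
endfacet
facet normal -0.985 -0.174 0.006
outer loop
vertex 1.222 -0.573 -1.135
vertex 1.335 -1.217 -1.327
vertex 1.396 -1.491 0.835
endloop
endfacet
facet normal 0.325 0.322 -0.889
outer loop
vertex 1.335 -1.217 -1.327
vertex 2.044 -0.849 -0.935
vertex 1.863 -1.645 -1.289
endloop
endfacet
facet normal -0.624 -0.777 -0.081
outer loop
vertex 1.335 -1.217 -1.327
vertex 1.863 -1.645 -1.289
vertex 1.396 -1.491 0.835
endloop
endfacet
facet normal 0.324 0.322 -0.889
outer loop
vertex 1.863 -1.645 -1.289
vertex 2.044 -0.849 -0.935
vertex 2.497 -1.607 -1.044
endloop
endfacet
facet normal 0.029 -0.996 0.079
outer loop
vertex 1.863 -1.645 -1.289
vertex 2.497 -1.607 -1.044
vertex 1.396 -1.491 0.835
endloop
endfacet
facet normal 0.326 0.323 -0.889
outer loop
vertex 2.497 -1.607 -1.044
vertex 2.044 -0.849 -0.935
vertex 2.866 -1.126 -0.734
endloop
endfacet
facet normal 0.592 -0.705 0.390
outer loop
vertex 2.497 -1.607 -1.044
vertex 2.866 -1.126 -0.734
vertex 1.396 -1.491 0.835
endloop
endfacet
facet normal 0.326 0.322 -0.889
outer loop
vertex 2.866 -1.126 -0.734
vertex 2.044 -0.849 -0.935
vertex 2.753 -0.482 -0.542
endloop
endfacet
facet normal 0.736 -0.071 0.673
outer loop
vertex 2.866 -1.126 -0.734
vertex 2.753 -0.482 -0.542
vertex 1.396 -1.491 0.835
endloop
endfacet
facet normal 0.043 0.913 0.406
outer loop
vertex -3.6 0.429 1.773
vertex -4.185 0.042 2.705
vertex -3.019 -0.006 2.688
endloop
endfacet
facet normal 0.610 0.792 -0.011
outer loop
vertex -3.6 0.429 1.773
vertex -3.019 -0.006 2.688
vertex -2.686 -0.277 1.602
endloop
endfacet
facet normal 0.374 0.645 -0.667
outer loop
vertex -3.6 0.429 1.773
vertex -2.686 -0.277 1.602
vertex -3.646 -0.396 0.949
endloop
endfacet
facet normal -0.339 0.674 -0.656
outer loop
vertex -3.6 0.429 1.773
vertex -3.646 -0.396 0.949
vertex -4.573 -0.199 1.631
endloop
endfacet
facet normal -0.543 0.840 0.008
outer loop
vertex -3.6 0.429 1.773
vertex -4.573 -0.199 1.631
vertex -4.185 0.042 2.705
endloop
endfacet
facet normal 0.948 0.214 0.237
outer loop
vertex -2.686 -0.277 1.602
vertex -3.019 -0.006 2.688
vertex -2.707 -1.101 2.429
endloop
endfacet
facet normal 0.030 0.409 0.912
outer loop
vertex -3.019 -0.006 2.688
vertex -4.185 0.042 2.705
vertex -3.634 -0.904 3.111
endloop
endfacet
facet normal -0.919 0.291 0.267
outer loop
vertex -4.185 0.042 2.705
vertex -4.573 -0.199 1.631
vertex -4.594 -1.023 2.458
endloop
endfacet
facet normal -0.589 0.023 -0.808
outer loop
vertex -4.573 -0.199 1.631
vertex -3.646 -0.396 0.949
vertex -4.261 -1.294 1.372
endloop
endfacet
facet normal 0.564 -0.025 -0.825
outer loop
vertex -3.646 -0.396 0.949
vertex -2.686 -0.277 1.602
vertex -3.095 -1.342 1.355
endloop
endfacet
facet normal 0.339 -0.674 0.656
outer loop
vertex -3.68 -1.729 2.287
vertex -2.707 -1.101 2.429
vertex -3.634 -0.904 3.111
endloop
endfacet
facet normal -0.374 -0.645 0.667
outer loop
vertex -3.68 -1.729 2.287
vertex -3.634 -0.904 3.111
vertex -4.594 -1.023 2.458
endloop
endfacet
facet normal -0.610 -0.792 0.011
outer loop
vertex -3.68 -1.729 2.287
vertex -4.594 -1.023 2.458
vertex -4.261 -1.294 1.372
endloop
endfacet
facet normal -0.043 -0.913 -0.406
outer loop
vertex -3.68 -1.729 2.287
vertex -4.261 -1.294 1.372
vertex -3.095 -1.342 1.355
endloop
endfacet
facet normal 0.543 -0.840 -0.008
outer loop
vertex -3.68 -1.729 2.287
vertex -3.095 -1.342 1.355
vertex -2.707 -1.101 2.429
endloop
endfacet
facet normal 0.589 -0.023 0.808
outer loop
vertex -3.634 -0.904 3.111
vertex -2.707 -1.101 2.429
vertex -3.019 -0.006 2.688
endloop
endfacet
facet normal -0.564 0.025 0.825
outer loop
vertex -4.594 -1.023 2.458
vertex -3.634 -0.904 3.111
vertex -4.185 0.042 2.705
endloop
endfacet
facet normal -0.948 -0.214 -0.237
outer loop
vertex -4.261 -1.294 1.372
vertex -4.594 -1.023 2.458
vertex -4.573 -0.199 1.631
endloop
endfacet
facet normal -0.030 -0.409 -0.912
outer loop
vertex -3.095 -1.342 1.355
vertex -4.261 -1.294 1.372
vertex -3.646 -0.396 0.949
endloop
endfacet
facet normal 0.919 -0.291 -0.267
outer loop
vertex -2.707 -1.101 2.429
vertex -3.095 -1.342 1.355
vertex -2.686 -0.277 1.602
endloop
endfacet

endsolid


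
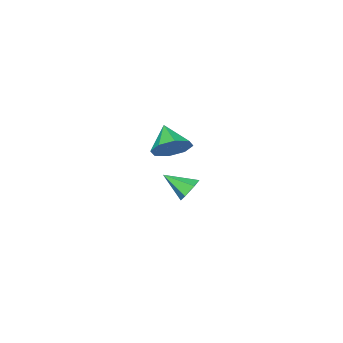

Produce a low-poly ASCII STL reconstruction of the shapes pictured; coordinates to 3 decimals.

solid 
facet normal 0.294 0.727 -0.620
outer loop
vertex 1.123 0.915 1.263
vertex 0.755 1.478 1.749
vertex 1.512 1.14 1.711
endloop
endfacet
facet normal 0.474 -0.880 0.031
outer loop
vertex 1.123 0.915 1.263
vertex 1.512 1.14 1.711
vertex 0.385 0.562 2.531
endloop
endfacet
facet normal 0.294 0.728 -0.620
outer loop
vertex 1.512 1.14 1.711
vertex 0.755 1.478 1.749
vertex 1.458 1.563 2.182
endloop
endfacet
facet normal 0.661 -0.519 0.542
outer loop
vertex 1.512 1.14 1.711
vertex 1.458 1.563 2.182
vertex 0.385 0.562 2.531
endloop
endfacet
facet normal 0.295 0.726 -0.621
outer loop
vertex 1.458 1.563 2.182
vertex 0.755 1.478 1.749
vertex 0.993 1.937 2.399
endloop
endfacet
facet normal 0.371 -0.075 0.925
outer loop
vertex 1.458 1.563 2.182
vertex 0.993 1.937 2.399
vertex 0.385 0.562 2.531
endloop
endfacet
facet normal 0.294 0.727 -0.621
outer loop
vertex 0.993 1.937 2.399
vertex 0.755 1.478 1.749
vertex 0.388 2.042 2.235
endloop
endfacet
facet normal -0.226 0.191 0.955
outer loop
vertex 0.993 1.937 2.399
vertex 0.388 2.042 2.235
vertex 0.385 0.562 2.531
endloop
endfacet
facet normal 0.293 0.726 -0.622
outer loop
vertex 0.388 2.042 2.235
vertex 0.755 1.478 1.749
vertex -0.002 1.816 1.787
endloop
endfacet
facet normal -0.779 0.125 0.615
outer loop
vertex 0.388 2.042 2.235
vertex -0.002 1.816 1.787
vertex 0.385 0.562 2.531
endloop
endfacet
facet normal 0.294 0.728 -0.620
outer loop
vertex -0.002 1.816 1.787
vertex 0.755 1.478 1.749
vertex 0.052 1.393 1.316
endloop
endfacet
facet normal -0.966 -0.237 0.102
outer loop
vertex -0.002 1.816 1.787
vertex 0.052 1.393 1.316
vertex 0.385 0.562 2.531
endloop
endfacet
facet normal 0.294 0.728 -0.620
outer loop
vertex 0.052 1.393 1.316
vertex 0.755 1.478 1.749
vertex 0.518 1.02 1.099
endloop
endfacet
facet normal -0.676 -0.681 -0.281
outer loop
vertex 0.052 1.393 1.316
vertex 0.518 1.02 1.099
vertex 0.385 0.562 2.531
endloop
endfacet
facet normal 0.294 0.727 -0.620
outer loop
vertex 0.518 1.02 1.099
vertex 0.755 1.478 1.749
vertex 1.123 0.915 1.263
endloop
endfacet
facet normal -0.080 -0.947 -0.310
outer loop
vertex 0.518 1.02 1.099
vertex 1.123 0.915 1.263
vertex 0.385 0.562 2.531
endloop
endfacet
facet normal -0.458 0.712 -0.532
outer loop
vertex -3.094 -2.566 -4.041
vertex -3.514 -2.472 -3.554
vertex -2.96 -2.132 -3.576
endloop
endfacet
facet normal 0.974 -0.069 -0.217
outer loop
vertex -3.094 -2.566 -4.041
vertex -2.96 -2.132 -3.576
vertex -2.886 -3.448 -2.826
endloop
endfacet
facet normal -0.458 0.712 -0.531
outer loop
vertex -2.96 -2.132 -3.576
vertex -3.514 -2.472 -3.554
vertex -3.38 -2.039 -3.089
endloop
endfacet
facet normal 0.738 0.365 0.567
outer loop
vertex -2.96 -2.132 -3.576
vertex -3.38 -2.039 -3.089
vertex -2.886 -3.448 -2.826
endloop
endfacet
facet normal -0.458 0.712 -0.531
outer loop
vertex -3.38 -2.039 -3.089
vertex -3.514 -2.472 -3.554
vertex -3.934 -2.379 -3.067
endloop
endfacet
facet normal -0.061 0.163 0.985
outer loop
vertex -3.38 -2.039 -3.089
vertex -3.934 -2.379 -3.067
vertex -2.886 -3.448 -2.826
endloop
endfacet
facet normal -0.458 0.713 -0.531
outer loop
vertex -3.934 -2.379 -3.067
vertex -3.514 -2.472 -3.554
vertex -4.067 -2.812 -3.533
endloop
endfacet
facet normal -0.626 -0.474 0.619
outer loop
vertex -3.934 -2.379 -3.067
vertex -4.067 -2.812 -3.533
vertex -2.886 -3.448 -2.826
endloop
endfacet
facet normal -0.458 0.712 -0.532
outer loop
vertex -4.067 -2.812 -3.533
vertex -3.514 -2.472 -3.554
vertex -3.647 -2.906 -4.02
endloop
endfacet
facet normal -0.391 -0.906 -0.162
outer loop
vertex -4.067 -2.812 -3.533
vertex -3.647 -2.906 -4.02
vertex -2.886 -3.448 -2.826
endloop
endfacet
facet normal -0.458 0.712 -0.532
outer loop
vertex -3.647 -2.906 -4.02
vertex -3.514 -2.472 -3.554
vertex -3.094 -2.566 -4.041
endloop
endfacet
facet normal 0.410 -0.703 -0.581
outer loop
vertex -3.647 -2.906 -4.02
vertex -3.094 -2.566 -4.041
vertex -2.886 -3.448 -2.826
endloop
endfacet

endsolid


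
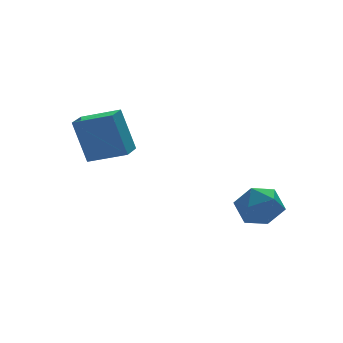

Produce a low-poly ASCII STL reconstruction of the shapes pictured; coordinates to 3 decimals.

solid 
facet normal -0.697 0.640 -0.323
outer loop
vertex -3.193 3.07 3.192
vertex -2.584 3.685 3.097
vertex -2.931 2.572 1.64
endloop
endfacet
facet normal -0.699 -0.707 0.109
outer loop
vertex -1.976 1.695 2.083
vertex -3.193 3.07 3.192
vertex -2.931 2.572 1.64
endloop
endfacet
facet normal -0.697 0.640 -0.323
outer loop
vertex -2.931 2.572 1.64
vertex -2.584 3.685 3.097
vertex -2.322 3.187 1.546
endloop
endfacet
facet normal 0.159 -0.301 -0.940
outer loop
vertex -2.322 3.187 1.546
vertex -1.976 1.695 2.083
vertex -2.931 2.572 1.64
endloop
endfacet
facet normal -0.159 0.302 0.940
outer loop
vertex -3.193 3.07 3.192
vertex -1.629 2.808 3.54
vertex -2.584 3.685 3.097
endloop
endfacet
facet normal -0.699 -0.707 0.109
outer loop
vertex -2.238 2.193 3.634
vertex -3.193 3.07 3.192
vertex -1.976 1.695 2.083
endloop
endfacet
facet normal -0.159 0.301 0.940
outer loop
vertex -2.238 2.193 3.634
vertex -1.629 2.808 3.54
vertex -3.193 3.07 3.192
endloop
endfacet
facet normal 0.699 0.707 -0.109
outer loop
vertex -2.584 3.685 3.097
vertex -1.629 2.808 3.54
vertex -2.322 3.187 1.546
endloop
endfacet
facet normal 0.158 -0.302 -0.940
outer loop
vertex -1.367 2.31 1.988
vertex -1.976 1.695 2.083
vertex -2.322 3.187 1.546
endloop
endfacet
facet normal 0.699 0.707 -0.109
outer loop
vertex -2.322 3.187 1.546
vertex -1.629 2.808 3.54
vertex -1.367 2.31 1.988
endloop
endfacet
facet normal 0.697 -0.640 0.323
outer loop
vertex -1.367 2.31 1.988
vertex -2.238 2.193 3.634
vertex -1.976 1.695 2.083
endloop
endfacet
facet normal 0.697 -0.640 0.323
outer loop
vertex -1.629 2.808 3.54
vertex -2.238 2.193 3.634
vertex -1.367 2.31 1.988
endloop
endfacet
facet normal -0.997 -0.034 -0.076
outer loop
vertex 0.699 -0.843 -0.421
vertex 0.647 -1.124 0.382
vertex 0.631 -0.288 0.222
endloop
endfacet
facet normal -0.727 0.480 -0.491
outer loop
vertex 0.699 -0.843 -0.421
vertex 0.631 -0.288 0.222
vertex 1.168 -0.132 -0.421
endloop
endfacet
facet normal -0.267 0.176 -0.947
outer loop
vertex 0.699 -0.843 -0.421
vertex 1.168 -0.132 -0.421
vertex 1.516 -0.873 -0.657
endloop
endfacet
facet normal -0.254 -0.523 -0.813
outer loop
vertex 0.699 -0.843 -0.421
vertex 1.516 -0.873 -0.657
vertex 1.194 -1.486 -0.162
endloop
endfacet
facet normal -0.705 -0.654 -0.274
outer loop
vertex 0.699 -0.843 -0.421
vertex 1.194 -1.486 -0.162
vertex 0.647 -1.124 0.382
endloop
endfacet
facet normal -0.361 0.930 -0.076
outer loop
vertex 1.168 -0.132 -0.421
vertex 0.631 -0.288 0.222
vertex 1.406 0.026 0.382
endloop
endfacet
facet normal -0.797 0.099 0.596
outer loop
vertex 0.631 -0.288 0.222
vertex 0.647 -1.124 0.382
vertex 1.084 -0.587 0.877
endloop
endfacet
facet normal -0.326 -0.905 0.275
outer loop
vertex 0.647 -1.124 0.382
vertex 1.194 -1.486 -0.162
vertex 1.432 -1.328 0.641
endloop
endfacet
facet normal 0.404 -0.694 -0.596
outer loop
vertex 1.194 -1.486 -0.162
vertex 1.516 -0.873 -0.657
vertex 1.969 -1.172 -0.002
endloop
endfacet
facet normal 0.382 0.439 -0.813
outer loop
vertex 1.516 -0.873 -0.657
vertex 1.168 -0.132 -0.421
vertex 1.953 -0.336 -0.162
endloop
endfacet
facet normal 0.254 0.523 0.813
outer loop
vertex 1.901 -0.617 0.641
vertex 1.406 0.026 0.382
vertex 1.084 -0.587 0.877
endloop
endfacet
facet normal 0.267 -0.176 0.947
outer loop
vertex 1.901 -0.617 0.641
vertex 1.084 -0.587 0.877
vertex 1.432 -1.328 0.641
endloop
endfacet
facet normal 0.727 -0.480 0.491
outer loop
vertex 1.901 -0.617 0.641
vertex 1.432 -1.328 0.641
vertex 1.969 -1.172 -0.002
endloop
endfacet
facet normal 0.997 0.034 0.076
outer loop
vertex 1.901 -0.617 0.641
vertex 1.969 -1.172 -0.002
vertex 1.953 -0.336 -0.162
endloop
endfacet
facet normal 0.705 0.654 0.274
outer loop
vertex 1.901 -0.617 0.641
vertex 1.953 -0.336 -0.162
vertex 1.406 0.026 0.382
endloop
endfacet
facet normal -0.404 0.694 0.596
outer loop
vertex 1.084 -0.587 0.877
vertex 1.406 0.026 0.382
vertex 0.631 -0.288 0.222
endloop
endfacet
facet normal -0.382 -0.439 0.813
outer loop
vertex 1.432 -1.328 0.641
vertex 1.084 -0.587 0.877
vertex 0.647 -1.124 0.382
endloop
endfacet
facet normal 0.361 -0.930 0.076
outer loop
vertex 1.969 -1.172 -0.002
vertex 1.432 -1.328 0.641
vertex 1.194 -1.486 -0.162
endloop
endfacet
facet normal 0.797 -0.099 -0.596
outer loop
vertex 1.953 -0.336 -0.162
vertex 1.969 -1.172 -0.002
vertex 1.516 -0.873 -0.657
endloop
endfacet
facet normal 0.326 0.905 -0.275
outer loop
vertex 1.406 0.026 0.382
vertex 1.953 -0.336 -0.162
vertex 1.168 -0.132 -0.421
endloop
endfacet

endsolid


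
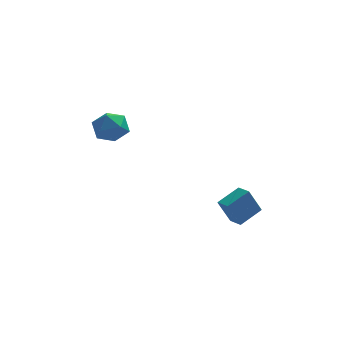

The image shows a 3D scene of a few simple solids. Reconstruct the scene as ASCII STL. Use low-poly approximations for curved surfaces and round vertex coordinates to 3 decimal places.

solid 
facet normal 0.123 0.324 0.938
outer loop
vertex -4.12 2.973 4.264
vertex -4.132 1.82 4.664
vertex -3.078 2.344 4.345
endloop
endfacet
facet normal 0.428 0.771 0.472
outer loop
vertex -4.12 2.973 4.264
vertex -3.078 2.344 4.345
vertex -3.288 3.054 3.376
endloop
endfacet
facet normal -0.075 0.997 0.020
outer loop
vertex -4.12 2.973 4.264
vertex -3.288 3.054 3.376
vertex -4.472 2.97 3.097
endloop
endfacet
facet normal -0.693 0.690 0.207
outer loop
vertex -4.12 2.973 4.264
vertex -4.472 2.97 3.097
vertex -4.994 2.207 3.893
endloop
endfacet
facet normal -0.570 0.275 0.775
outer loop
vertex -4.12 2.973 4.264
vertex -4.994 2.207 3.893
vertex -4.132 1.82 4.664
endloop
endfacet
facet normal 0.910 0.402 0.097
outer loop
vertex -3.288 3.054 3.376
vertex -3.078 2.344 4.345
vertex -2.786 1.953 3.227
endloop
endfacet
facet normal 0.417 -0.320 0.851
outer loop
vertex -3.078 2.344 4.345
vertex -4.132 1.82 4.664
vertex -3.308 1.19 4.023
endloop
endfacet
facet normal -0.704 -0.400 0.586
outer loop
vertex -4.132 1.82 4.664
vertex -4.994 2.207 3.893
vertex -4.492 1.106 3.744
endloop
endfacet
facet normal -0.903 0.272 -0.331
outer loop
vertex -4.994 2.207 3.893
vertex -4.472 2.97 3.097
vertex -4.702 1.816 2.775
endloop
endfacet
facet normal 0.095 0.768 -0.633
outer loop
vertex -4.472 2.97 3.097
vertex -3.288 3.054 3.376
vertex -3.648 2.34 2.456
endloop
endfacet
facet normal 0.693 -0.690 -0.207
outer loop
vertex -3.66 1.187 2.856
vertex -2.786 1.953 3.227
vertex -3.308 1.19 4.023
endloop
endfacet
facet normal 0.075 -0.997 -0.020
outer loop
vertex -3.66 1.187 2.856
vertex -3.308 1.19 4.023
vertex -4.492 1.106 3.744
endloop
endfacet
facet normal -0.428 -0.771 -0.472
outer loop
vertex -3.66 1.187 2.856
vertex -4.492 1.106 3.744
vertex -4.702 1.816 2.775
endloop
endfacet
facet normal -0.123 -0.324 -0.938
outer loop
vertex -3.66 1.187 2.856
vertex -4.702 1.816 2.775
vertex -3.648 2.34 2.456
endloop
endfacet
facet normal 0.570 -0.275 -0.775
outer loop
vertex -3.66 1.187 2.856
vertex -3.648 2.34 2.456
vertex -2.786 1.953 3.227
endloop
endfacet
facet normal 0.903 -0.272 0.331
outer loop
vertex -3.308 1.19 4.023
vertex -2.786 1.953 3.227
vertex -3.078 2.344 4.345
endloop
endfacet
facet normal -0.095 -0.768 0.633
outer loop
vertex -4.492 1.106 3.744
vertex -3.308 1.19 4.023
vertex -4.132 1.82 4.664
endloop
endfacet
facet normal -0.910 -0.402 -0.097
outer loop
vertex -4.702 1.816 2.775
vertex -4.492 1.106 3.744
vertex -4.994 2.207 3.893
endloop
endfacet
facet normal -0.417 0.320 -0.851
outer loop
vertex -3.648 2.34 2.456
vertex -4.702 1.816 2.775
vertex -4.472 2.97 3.097
endloop
endfacet
facet normal 0.704 0.400 -0.586
outer loop
vertex -2.786 1.953 3.227
vertex -3.648 2.34 2.456
vertex -3.288 3.054 3.376
endloop
endfacet
facet normal -0.744 -0.540 -0.394
outer loop
vertex 2.692 -2.659 -0.512
vertex 2.162 -1.804 -0.682
vertex 3.453 -2.514 -2.148
endloop
endfacet
facet normal 0.519 -0.838 0.167
outer loop
vertex 4.718 -1.596 -1.478
vertex 2.692 -2.659 -0.512
vertex 3.453 -2.514 -2.148
endloop
endfacet
facet normal -0.744 -0.540 -0.394
outer loop
vertex 3.453 -2.514 -2.148
vertex 2.162 -1.804 -0.682
vertex 2.923 -1.659 -2.318
endloop
endfacet
facet normal 0.420 0.081 -0.904
outer loop
vertex 2.923 -1.659 -2.318
vertex 4.718 -1.596 -1.478
vertex 3.453 -2.514 -2.148
endloop
endfacet
facet normal -0.420 -0.081 0.904
outer loop
vertex 2.692 -2.659 -0.512
vertex 3.427 -0.886 -0.012
vertex 2.162 -1.804 -0.682
endloop
endfacet
facet normal 0.519 -0.838 0.167
outer loop
vertex 3.957 -1.741 0.158
vertex 2.692 -2.659 -0.512
vertex 4.718 -1.596 -1.478
endloop
endfacet
facet normal -0.420 -0.081 0.904
outer loop
vertex 3.957 -1.741 0.158
vertex 3.427 -0.886 -0.012
vertex 2.692 -2.659 -0.512
endloop
endfacet
facet normal -0.519 0.838 -0.167
outer loop
vertex 2.162 -1.804 -0.682
vertex 3.427 -0.886 -0.012
vertex 2.923 -1.659 -2.318
endloop
endfacet
facet normal 0.420 0.081 -0.904
outer loop
vertex 4.188 -0.741 -1.648
vertex 4.718 -1.596 -1.478
vertex 2.923 -1.659 -2.318
endloop
endfacet
facet normal -0.519 0.838 -0.167
outer loop
vertex 2.923 -1.659 -2.318
vertex 3.427 -0.886 -0.012
vertex 4.188 -0.741 -1.648
endloop
endfacet
facet normal 0.744 0.540 0.394
outer loop
vertex 4.188 -0.741 -1.648
vertex 3.957 -1.741 0.158
vertex 4.718 -1.596 -1.478
endloop
endfacet
facet normal 0.744 0.540 0.394
outer loop
vertex 3.427 -0.886 -0.012
vertex 3.957 -1.741 0.158
vertex 4.188 -0.741 -1.648
endloop
endfacet

endsolid
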